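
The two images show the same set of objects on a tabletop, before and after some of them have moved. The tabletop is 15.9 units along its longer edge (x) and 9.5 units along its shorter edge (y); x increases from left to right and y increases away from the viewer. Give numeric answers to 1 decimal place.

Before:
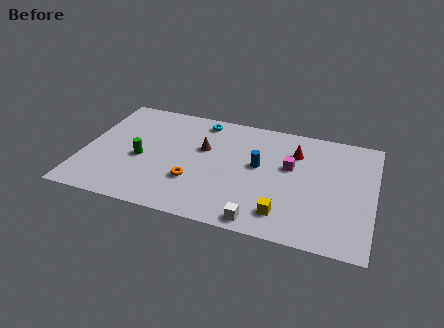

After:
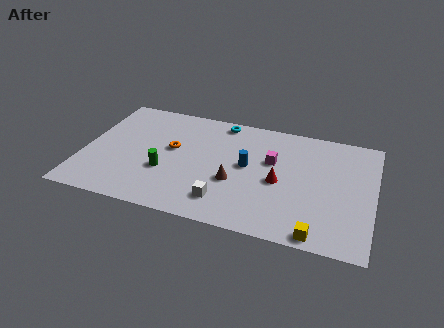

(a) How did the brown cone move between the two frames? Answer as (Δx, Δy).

(1.9, -2.3)

The brown cone started near (6.5, 5.9) and ended near (8.4, 3.6).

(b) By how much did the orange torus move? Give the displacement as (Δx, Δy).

(-1.4, 2.4)

The orange torus started near (6.2, 3.0) and ended near (4.8, 5.4).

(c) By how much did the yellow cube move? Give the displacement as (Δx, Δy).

(1.9, -1.0)

The yellow cube was at about (11.2, 1.8) and moved to about (13.1, 0.8).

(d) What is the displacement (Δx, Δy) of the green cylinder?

(1.4, -0.7)

From the two frames, the green cylinder sits at roughly (3.2, 4.1) before and (4.6, 3.4) after.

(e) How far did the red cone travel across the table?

2.8

The red cone was near (11.5, 7.0) before and (10.8, 4.3) after, so it travelled √(0.7² + 2.7²) ≈ 2.8 units.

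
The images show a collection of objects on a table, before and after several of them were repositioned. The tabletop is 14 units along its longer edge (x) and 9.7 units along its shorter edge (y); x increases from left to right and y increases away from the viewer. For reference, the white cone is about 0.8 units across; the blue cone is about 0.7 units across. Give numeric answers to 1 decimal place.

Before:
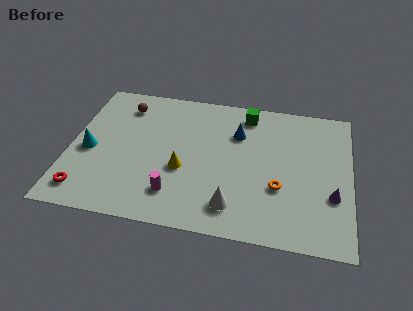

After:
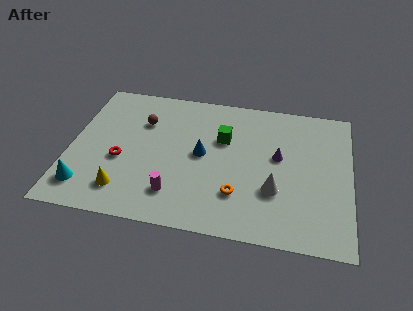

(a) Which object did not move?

the magenta cylinder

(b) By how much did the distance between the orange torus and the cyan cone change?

-2.0

The distance was about 9.5 in the first image and 7.5 in the second, so they moved 2.0 units closer together.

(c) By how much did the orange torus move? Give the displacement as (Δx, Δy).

(-2.0, -0.8)

The orange torus was at about (10.5, 3.4) and moved to about (8.5, 2.6).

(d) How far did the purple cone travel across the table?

3.5

From (13.1, 3.3) to (10.4, 5.5), the purple cone covered √(2.7² + 2.2²) ≈ 3.5 units.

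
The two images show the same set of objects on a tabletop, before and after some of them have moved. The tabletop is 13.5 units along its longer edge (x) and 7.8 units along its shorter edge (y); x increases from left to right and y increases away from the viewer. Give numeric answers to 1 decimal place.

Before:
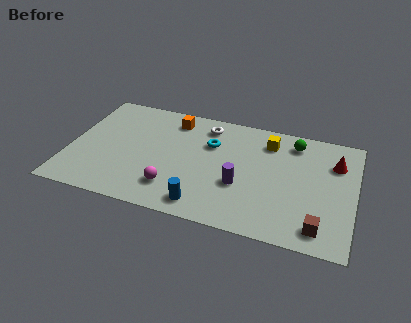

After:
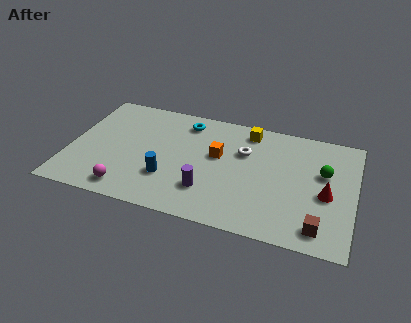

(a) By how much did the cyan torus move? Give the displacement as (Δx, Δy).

(-1.3, 1.2)

The cyan torus started near (6.6, 5.3) and ended near (5.3, 6.5).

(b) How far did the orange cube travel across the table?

3.0

The orange cube was near (4.7, 6.5) before and (7.0, 4.6) after, so it travelled √(2.3² + 1.9²) ≈ 3.0 units.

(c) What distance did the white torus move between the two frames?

2.3

The white torus moved from about (6.3, 6.5) to (8.2, 5.2), a distance of √(1.9² + 1.3²) ≈ 2.3.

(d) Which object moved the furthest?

the orange cube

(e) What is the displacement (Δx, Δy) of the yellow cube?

(-1.0, 0.5)

The yellow cube started near (9.3, 6.2) and ended near (8.3, 6.7).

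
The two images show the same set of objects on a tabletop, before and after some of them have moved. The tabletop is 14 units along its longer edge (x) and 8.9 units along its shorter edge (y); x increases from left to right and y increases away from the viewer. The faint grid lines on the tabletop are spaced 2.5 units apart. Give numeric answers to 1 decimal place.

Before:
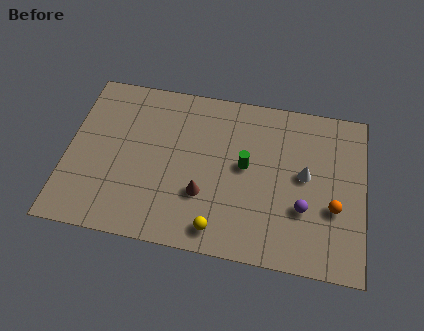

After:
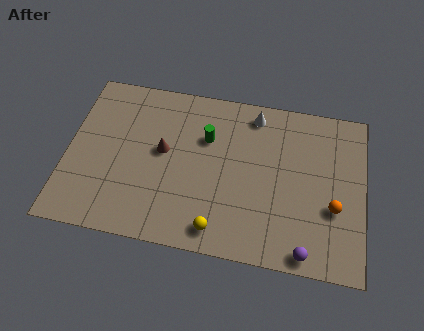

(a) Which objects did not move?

the yellow sphere and the orange sphere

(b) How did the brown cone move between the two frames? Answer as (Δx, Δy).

(-2.0, 2.0)

The brown cone was at about (6.5, 2.9) and moved to about (4.5, 4.9).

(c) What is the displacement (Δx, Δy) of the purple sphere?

(0.2, -2.2)

From the two frames, the purple sphere sits at roughly (11.2, 3.0) before and (11.4, 0.8) after.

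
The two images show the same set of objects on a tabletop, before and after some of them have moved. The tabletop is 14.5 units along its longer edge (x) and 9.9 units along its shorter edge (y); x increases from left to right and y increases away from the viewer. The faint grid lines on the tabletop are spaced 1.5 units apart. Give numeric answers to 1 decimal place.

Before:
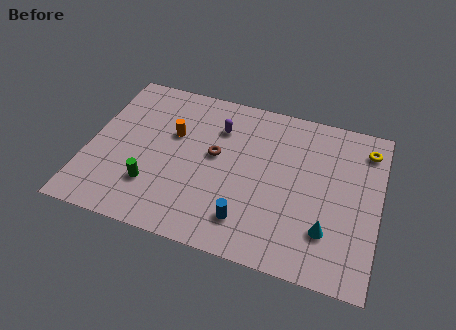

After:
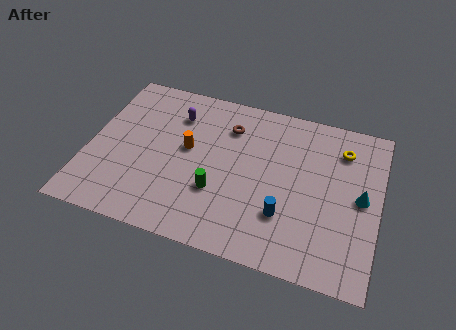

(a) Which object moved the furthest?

the green cylinder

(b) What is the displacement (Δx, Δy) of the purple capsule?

(-2.2, 0.2)

From the two frames, the purple capsule sits at roughly (6.3, 7.3) before and (4.1, 7.5) after.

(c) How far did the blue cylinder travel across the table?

2.0

From (8.2, 2.0) to (10.0, 2.9), the blue cylinder covered √(1.8² + 0.9²) ≈ 2.0 units.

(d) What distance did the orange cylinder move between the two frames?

1.1

From (4.1, 6.2) to (4.9, 5.5), the orange cylinder covered √(0.8² + 0.7²) ≈ 1.1 units.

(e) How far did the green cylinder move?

3.3

From (3.4, 2.7) to (6.6, 3.3), the green cylinder covered √(3.2² + 0.6²) ≈ 3.3 units.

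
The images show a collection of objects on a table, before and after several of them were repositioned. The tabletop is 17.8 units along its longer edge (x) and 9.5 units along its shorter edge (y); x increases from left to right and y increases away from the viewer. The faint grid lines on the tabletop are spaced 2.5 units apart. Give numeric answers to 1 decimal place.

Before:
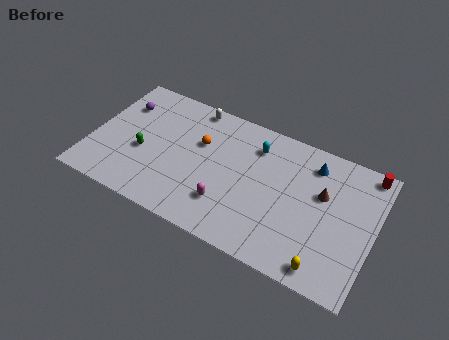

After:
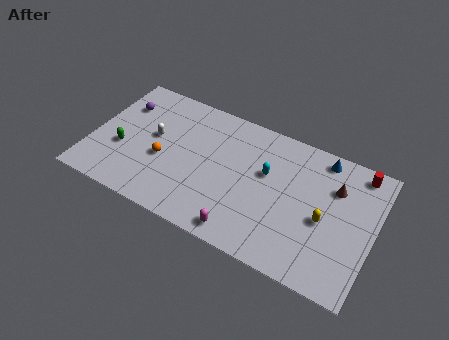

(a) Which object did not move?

the purple sphere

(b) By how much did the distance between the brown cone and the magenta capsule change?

+1.0

They were about 6.6 units apart before and 7.6 after — 1.0 units further apart.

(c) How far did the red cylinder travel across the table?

0.5

From (17.0, 8.6) to (16.5, 8.4), the red cylinder covered √(0.5² + 0.2²) ≈ 0.5 units.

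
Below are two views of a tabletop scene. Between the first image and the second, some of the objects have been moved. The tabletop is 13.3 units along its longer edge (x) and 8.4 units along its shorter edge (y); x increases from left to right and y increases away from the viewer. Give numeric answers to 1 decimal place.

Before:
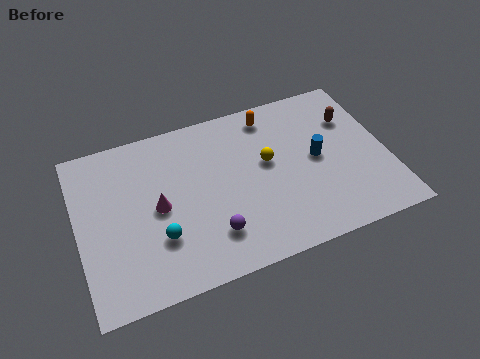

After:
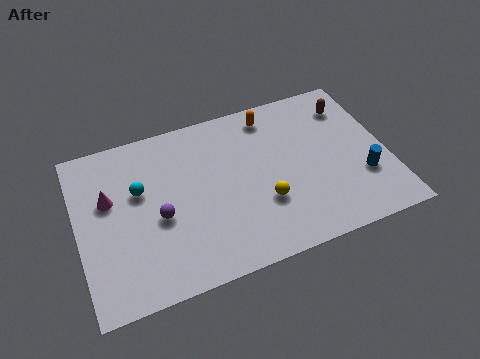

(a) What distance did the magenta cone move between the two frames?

2.3

The magenta cone was near (3.4, 4.1) before and (1.4, 5.2) after, so it travelled √(2.0² + 1.1²) ≈ 2.3 units.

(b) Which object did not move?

the orange capsule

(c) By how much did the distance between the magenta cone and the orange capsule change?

+1.4

Before: roughly 6.1 units apart; after: 7.5. That's 1.4 units further apart.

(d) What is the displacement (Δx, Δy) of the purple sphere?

(-2.1, 1.6)

From the two frames, the purple sphere sits at roughly (5.5, 2.0) before and (3.4, 3.6) after.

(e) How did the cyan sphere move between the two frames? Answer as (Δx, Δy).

(-0.6, 2.6)

The cyan sphere started near (3.3, 2.6) and ended near (2.7, 5.2).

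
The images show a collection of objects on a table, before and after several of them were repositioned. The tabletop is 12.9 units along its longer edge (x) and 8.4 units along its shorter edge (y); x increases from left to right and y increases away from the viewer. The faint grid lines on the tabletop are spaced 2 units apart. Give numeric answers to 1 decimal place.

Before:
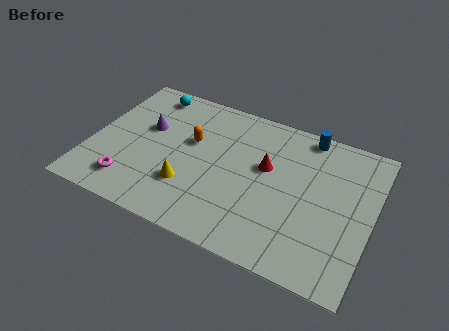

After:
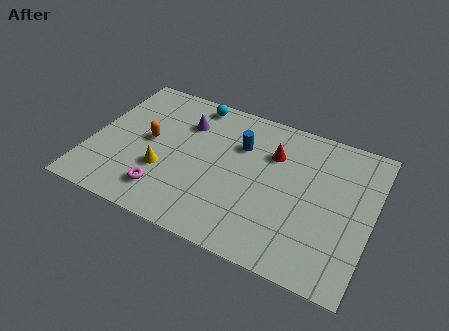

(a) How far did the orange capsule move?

2.0

The orange capsule was near (4.5, 5.1) before and (2.6, 4.4) after, so it travelled √(1.9² + 0.7²) ≈ 2.0 units.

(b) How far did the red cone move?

0.9

The red cone was near (8.0, 5.0) before and (8.2, 5.9) after, so it travelled √(0.2² + 0.9²) ≈ 0.9 units.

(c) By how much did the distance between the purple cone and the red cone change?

-1.5

They were about 5.6 units apart before and 4.1 after — 1.5 units closer together.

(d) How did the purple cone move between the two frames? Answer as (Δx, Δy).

(1.7, 1.0)

From the two frames, the purple cone sits at roughly (2.4, 5.1) before and (4.1, 6.1) after.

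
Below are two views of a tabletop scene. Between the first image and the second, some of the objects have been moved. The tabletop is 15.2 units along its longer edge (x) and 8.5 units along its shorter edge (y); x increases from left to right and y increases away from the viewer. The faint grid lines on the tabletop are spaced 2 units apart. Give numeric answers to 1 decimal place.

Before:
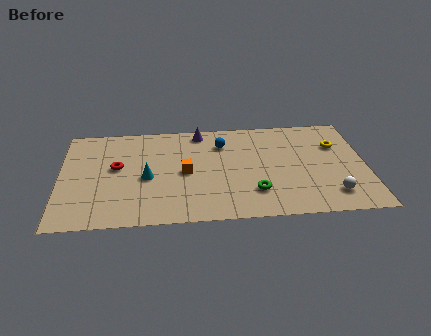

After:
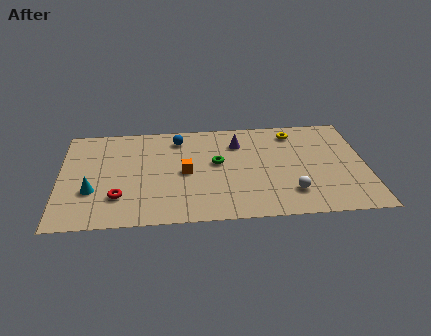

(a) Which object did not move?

the orange cube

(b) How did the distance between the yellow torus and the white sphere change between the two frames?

+1.0

The distance was about 4.1 in the first image and 5.1 in the second, so they moved 1.0 units further apart.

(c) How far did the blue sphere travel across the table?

2.3

The blue sphere was near (8.1, 6.4) before and (5.9, 7.0) after, so it travelled √(2.2² + 0.6²) ≈ 2.3 units.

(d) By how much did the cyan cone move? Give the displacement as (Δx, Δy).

(-2.7, -0.9)

The cyan cone was at about (4.3, 3.8) and moved to about (1.6, 2.9).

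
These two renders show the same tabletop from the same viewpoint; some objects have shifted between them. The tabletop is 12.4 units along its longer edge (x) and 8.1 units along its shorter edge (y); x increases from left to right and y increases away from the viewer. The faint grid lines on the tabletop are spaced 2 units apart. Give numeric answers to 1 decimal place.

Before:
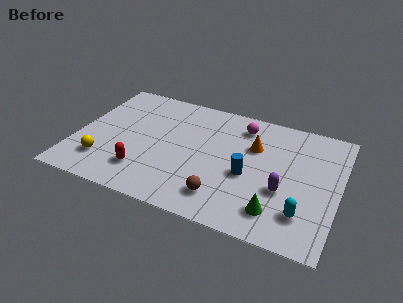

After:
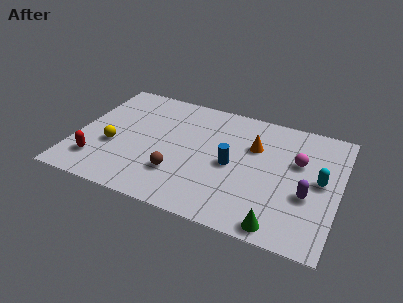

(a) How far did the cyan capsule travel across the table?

2.4

The cyan capsule was near (10.9, 1.9) before and (11.5, 4.2) after, so it travelled √(0.6² + 2.3²) ≈ 2.4 units.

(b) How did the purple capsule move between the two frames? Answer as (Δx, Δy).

(1.1, 0.1)

The purple capsule started near (9.9, 3.0) and ended near (11.0, 3.1).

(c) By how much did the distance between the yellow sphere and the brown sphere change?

-2.4

They were about 5.7 units apart before and 3.3 after — 2.4 units closer together.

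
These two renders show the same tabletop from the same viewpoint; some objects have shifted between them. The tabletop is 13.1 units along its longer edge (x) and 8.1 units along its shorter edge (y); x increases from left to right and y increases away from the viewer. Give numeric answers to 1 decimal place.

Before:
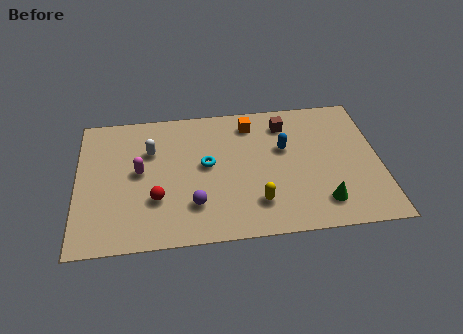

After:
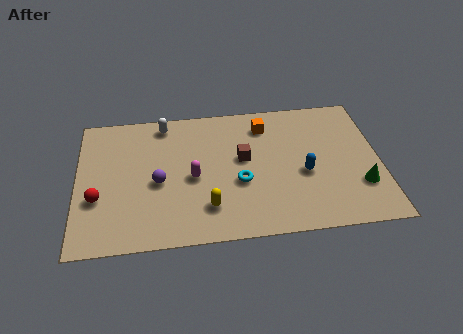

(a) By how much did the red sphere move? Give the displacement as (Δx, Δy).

(-2.5, 0.3)

From the two frames, the red sphere sits at roughly (3.4, 2.6) before and (0.9, 2.9) after.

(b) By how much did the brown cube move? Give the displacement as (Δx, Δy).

(-1.9, -1.9)

The brown cube was at about (9.1, 6.5) and moved to about (7.2, 4.6).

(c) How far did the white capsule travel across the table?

1.7

The white capsule was near (3.2, 5.5) before and (3.8, 7.1) after, so it travelled √(0.6² + 1.6²) ≈ 1.7 units.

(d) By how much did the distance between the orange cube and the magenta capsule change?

-1.2

Before: roughly 5.5 units apart; after: 4.3. That's 1.2 units closer together.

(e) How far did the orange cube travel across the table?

0.6

The orange cube was near (7.6, 6.7) before and (8.2, 6.5) after, so it travelled √(0.6² + 0.2²) ≈ 0.6 units.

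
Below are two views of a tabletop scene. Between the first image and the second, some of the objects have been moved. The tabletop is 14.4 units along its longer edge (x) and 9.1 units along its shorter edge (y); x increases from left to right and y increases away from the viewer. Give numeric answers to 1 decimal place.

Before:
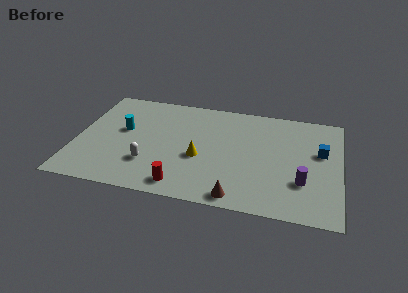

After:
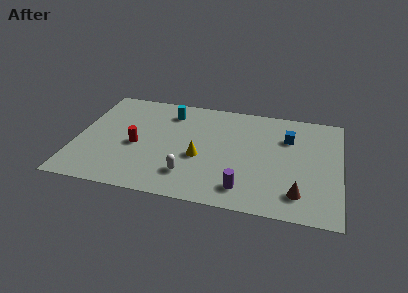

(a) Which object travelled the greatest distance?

the red cylinder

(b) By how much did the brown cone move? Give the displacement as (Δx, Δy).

(3.2, 0.9)

The brown cone started near (9.0, 0.9) and ended near (12.2, 1.8).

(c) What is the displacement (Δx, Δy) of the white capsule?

(2.2, -0.5)

From the two frames, the white capsule sits at roughly (4.1, 2.6) before and (6.3, 2.1) after.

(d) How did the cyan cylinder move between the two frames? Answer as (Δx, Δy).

(2.4, 2.1)

From the two frames, the cyan cylinder sits at roughly (2.5, 5.2) before and (4.9, 7.3) after.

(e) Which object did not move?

the yellow cone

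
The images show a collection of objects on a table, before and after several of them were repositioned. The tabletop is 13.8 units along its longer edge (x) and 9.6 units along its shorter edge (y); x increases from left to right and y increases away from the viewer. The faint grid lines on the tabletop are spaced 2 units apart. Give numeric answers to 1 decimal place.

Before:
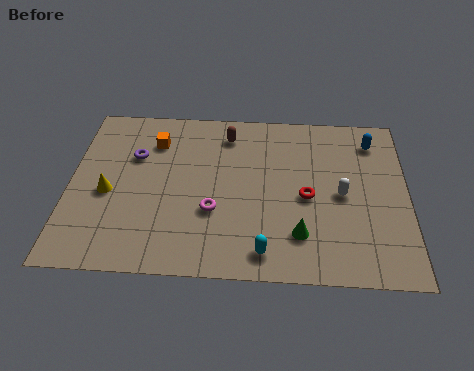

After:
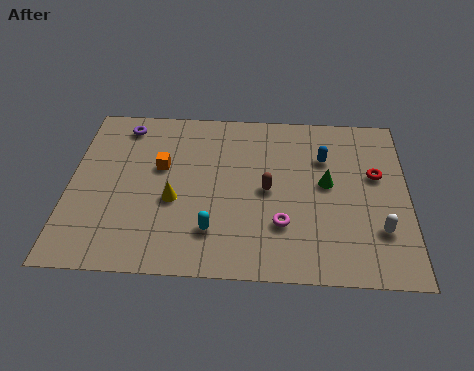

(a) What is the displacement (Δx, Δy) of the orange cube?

(0.3, -1.5)

The orange cube was at about (3.4, 7.3) and moved to about (3.7, 5.8).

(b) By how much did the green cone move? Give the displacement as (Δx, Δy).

(1.1, 2.9)

From the two frames, the green cone sits at roughly (9.4, 2.3) before and (10.5, 5.2) after.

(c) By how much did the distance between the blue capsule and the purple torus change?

-1.5

Before: roughly 9.9 units apart; after: 8.4. That's 1.5 units closer together.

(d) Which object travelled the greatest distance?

the brown capsule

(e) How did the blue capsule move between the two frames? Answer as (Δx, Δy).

(-2.0, -1.1)

The blue capsule started near (12.4, 7.8) and ended near (10.4, 6.7).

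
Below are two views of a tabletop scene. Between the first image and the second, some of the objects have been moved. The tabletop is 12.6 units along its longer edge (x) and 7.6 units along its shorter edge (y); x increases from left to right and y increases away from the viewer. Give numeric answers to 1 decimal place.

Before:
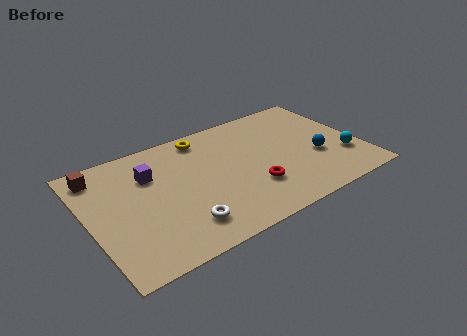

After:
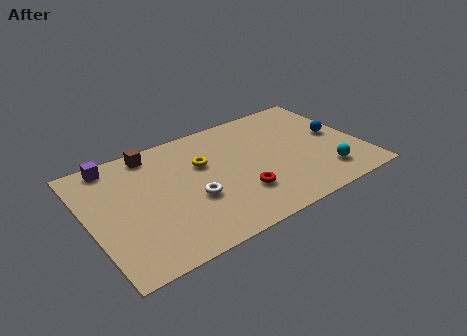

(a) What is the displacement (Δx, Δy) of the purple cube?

(-1.5, 1.5)

The purple cube was at about (3.0, 5.3) and moved to about (1.5, 6.8).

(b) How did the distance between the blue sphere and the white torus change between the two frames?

+0.4

The distance was about 6.7 in the first image and 7.1 in the second, so they moved 0.4 units further apart.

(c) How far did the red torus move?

0.6

The red torus moved from about (7.3, 2.3) to (6.7, 2.2), a distance of √(0.6² + 0.1²) ≈ 0.6.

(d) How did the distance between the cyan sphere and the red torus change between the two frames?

-0.5

They were about 4.4 units apart before and 3.9 after — 0.5 units closer together.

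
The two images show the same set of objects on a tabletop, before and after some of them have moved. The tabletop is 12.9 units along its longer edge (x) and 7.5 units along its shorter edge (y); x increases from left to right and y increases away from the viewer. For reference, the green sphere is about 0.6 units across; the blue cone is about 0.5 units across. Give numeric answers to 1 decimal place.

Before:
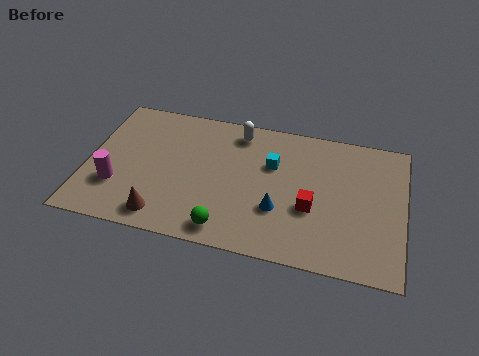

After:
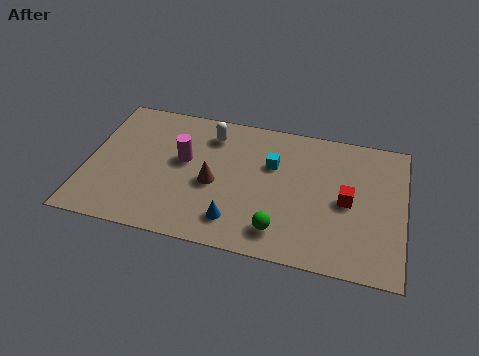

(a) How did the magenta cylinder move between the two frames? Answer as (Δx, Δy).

(2.6, 2.0)

The magenta cylinder started near (1.3, 2.3) and ended near (3.9, 4.3).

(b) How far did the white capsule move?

1.2

The white capsule was near (6.0, 6.4) before and (4.9, 6.0) after, so it travelled √(1.1² + 0.4²) ≈ 1.2 units.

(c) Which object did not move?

the cyan cube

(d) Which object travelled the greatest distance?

the magenta cylinder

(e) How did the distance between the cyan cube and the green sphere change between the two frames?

-0.7

The distance was about 4.2 in the first image and 3.5 in the second, so they moved 0.7 units closer together.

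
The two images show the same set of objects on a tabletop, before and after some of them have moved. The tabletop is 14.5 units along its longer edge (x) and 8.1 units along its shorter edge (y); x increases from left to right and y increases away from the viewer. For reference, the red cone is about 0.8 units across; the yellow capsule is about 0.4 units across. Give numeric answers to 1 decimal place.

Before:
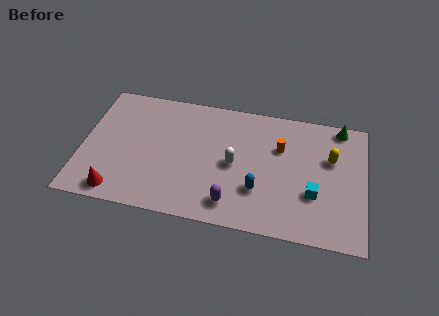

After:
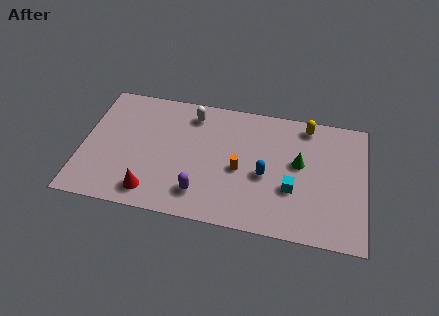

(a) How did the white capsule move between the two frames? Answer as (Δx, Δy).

(-2.3, 2.8)

The white capsule was at about (7.8, 3.9) and moved to about (5.5, 6.7).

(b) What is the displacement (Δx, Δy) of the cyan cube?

(-1.1, 0.1)

The cyan cube was at about (11.9, 2.8) and moved to about (10.8, 2.9).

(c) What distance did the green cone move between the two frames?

3.4

The green cone moved from about (13.1, 7.3) to (11.1, 4.6), a distance of √(2.0² + 2.7²) ≈ 3.4.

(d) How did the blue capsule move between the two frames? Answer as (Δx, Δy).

(0.3, 1.0)

The blue capsule was at about (9.1, 2.5) and moved to about (9.4, 3.5).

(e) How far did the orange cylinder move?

2.7

The orange cylinder moved from about (10.1, 5.4) to (8.1, 3.6), a distance of √(2.0² + 1.8²) ≈ 2.7.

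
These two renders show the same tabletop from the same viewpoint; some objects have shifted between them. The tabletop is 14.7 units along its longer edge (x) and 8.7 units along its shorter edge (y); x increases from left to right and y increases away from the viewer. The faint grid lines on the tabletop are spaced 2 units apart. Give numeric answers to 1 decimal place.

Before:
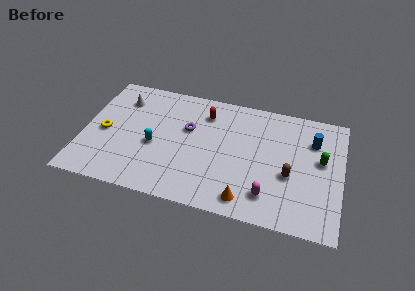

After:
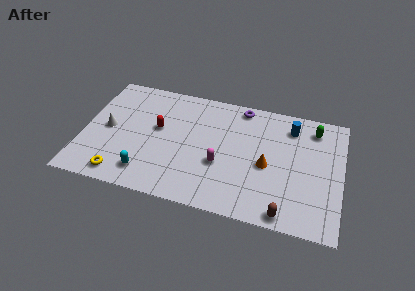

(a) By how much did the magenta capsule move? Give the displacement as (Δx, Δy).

(-2.8, 1.5)

The magenta capsule started near (10.7, 1.8) and ended near (7.9, 3.3).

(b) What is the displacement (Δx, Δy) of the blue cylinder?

(-1.3, 0.7)

The blue cylinder was at about (13.0, 6.3) and moved to about (11.7, 7.0).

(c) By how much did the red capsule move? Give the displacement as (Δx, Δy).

(-2.6, -1.8)

The red capsule started near (6.8, 6.8) and ended near (4.2, 5.0).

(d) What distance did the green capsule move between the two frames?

2.3

From (13.5, 5.0) to (13.0, 7.2), the green capsule covered √(0.5² + 2.2²) ≈ 2.3 units.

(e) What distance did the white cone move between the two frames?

2.5

From (2.0, 6.7) to (1.4, 4.3), the white cone covered √(0.6² + 2.4²) ≈ 2.5 units.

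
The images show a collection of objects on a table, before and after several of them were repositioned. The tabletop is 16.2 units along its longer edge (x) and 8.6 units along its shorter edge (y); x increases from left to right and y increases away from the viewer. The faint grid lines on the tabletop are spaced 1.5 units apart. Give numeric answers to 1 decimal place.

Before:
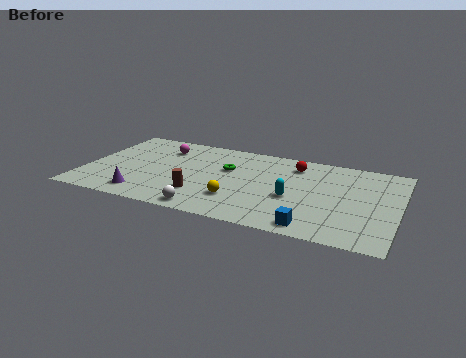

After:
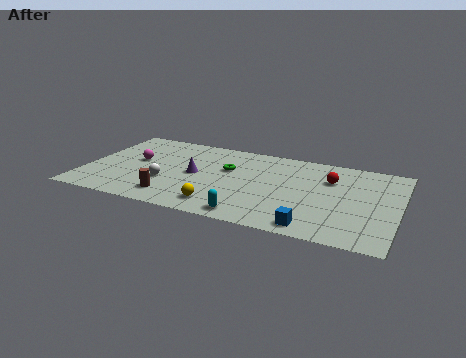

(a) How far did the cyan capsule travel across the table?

3.2

The cyan capsule moved from about (10.9, 3.5) to (8.9, 1.0), a distance of √(2.0² + 2.5²) ≈ 3.2.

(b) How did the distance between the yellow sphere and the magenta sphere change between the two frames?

-0.3

Before: roughly 6.1 units apart; after: 5.8. That's 0.3 units closer together.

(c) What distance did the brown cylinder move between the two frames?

1.6

The brown cylinder moved from about (6.2, 2.3) to (4.8, 1.6), a distance of √(1.4² + 0.7²) ≈ 1.6.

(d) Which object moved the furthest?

the purple cone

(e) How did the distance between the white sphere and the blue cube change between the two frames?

+2.7

The distance was about 5.4 in the first image and 8.1 in the second, so they moved 2.7 units further apart.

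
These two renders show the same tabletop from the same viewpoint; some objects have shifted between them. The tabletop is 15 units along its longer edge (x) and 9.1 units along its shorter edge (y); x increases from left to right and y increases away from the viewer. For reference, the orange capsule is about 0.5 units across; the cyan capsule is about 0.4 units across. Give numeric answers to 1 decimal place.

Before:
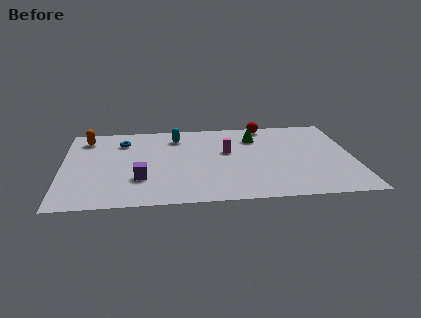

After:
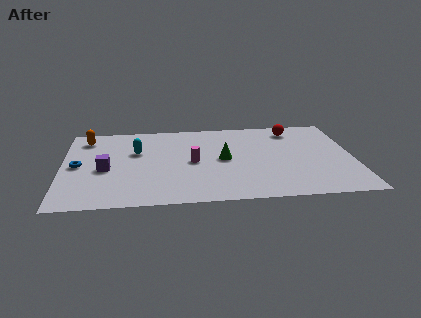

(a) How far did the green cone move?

2.9

The green cone moved from about (10.0, 6.9) to (8.3, 4.6), a distance of √(1.7² + 2.3²) ≈ 2.9.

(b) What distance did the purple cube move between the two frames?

2.2

The purple cube moved from about (4.0, 2.8) to (2.2, 4.0), a distance of √(1.8² + 1.2²) ≈ 2.2.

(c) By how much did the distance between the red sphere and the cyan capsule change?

+3.6

Before: roughly 4.8 units apart; after: 8.4. That's 3.6 units further apart.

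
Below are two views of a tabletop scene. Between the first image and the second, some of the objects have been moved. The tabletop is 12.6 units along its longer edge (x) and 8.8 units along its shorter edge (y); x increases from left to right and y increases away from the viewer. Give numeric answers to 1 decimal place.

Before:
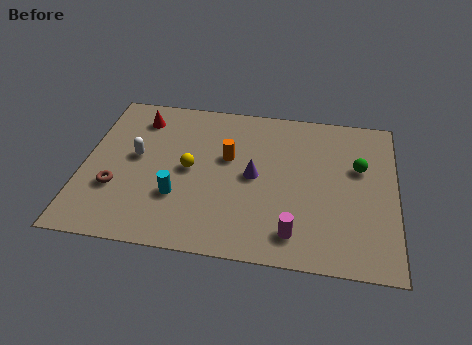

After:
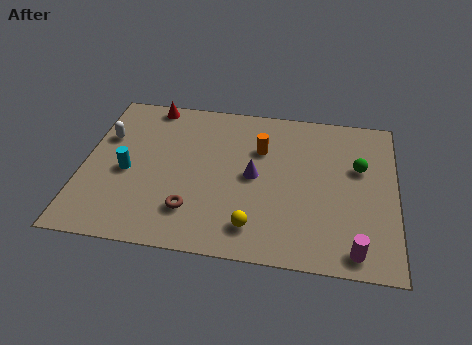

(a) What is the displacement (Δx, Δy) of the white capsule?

(-1.3, 1.0)

From the two frames, the white capsule sits at roughly (2.1, 4.8) before and (0.8, 5.8) after.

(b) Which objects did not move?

the purple cone and the green sphere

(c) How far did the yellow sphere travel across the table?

3.9

The yellow sphere moved from about (4.3, 4.4) to (7.0, 1.6), a distance of √(2.7² + 2.8²) ≈ 3.9.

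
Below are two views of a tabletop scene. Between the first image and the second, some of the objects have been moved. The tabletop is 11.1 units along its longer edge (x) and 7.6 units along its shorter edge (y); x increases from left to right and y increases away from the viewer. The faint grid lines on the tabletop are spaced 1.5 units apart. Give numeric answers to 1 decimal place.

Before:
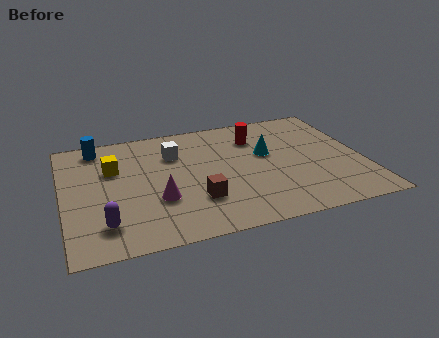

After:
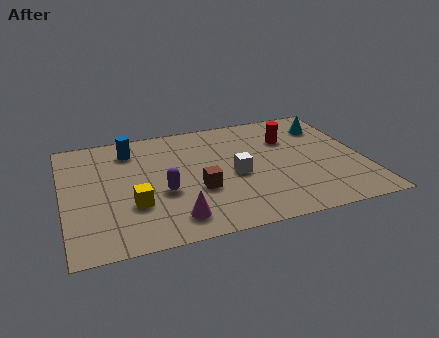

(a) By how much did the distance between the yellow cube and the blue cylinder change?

+1.9

They were about 1.7 units apart before and 3.6 after — 1.9 units further apart.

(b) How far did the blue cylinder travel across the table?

1.3

The blue cylinder was near (1.4, 6.6) before and (2.6, 6.1) after, so it travelled √(1.2² + 0.5²) ≈ 1.3 units.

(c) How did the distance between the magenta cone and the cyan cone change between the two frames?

+3.0

The distance was about 4.6 in the first image and 7.6 in the second, so they moved 3.0 units further apart.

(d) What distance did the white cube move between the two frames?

2.9

The white cube was near (4.2, 5.4) before and (6.3, 3.4) after, so it travelled √(2.1² + 2.0²) ≈ 2.9 units.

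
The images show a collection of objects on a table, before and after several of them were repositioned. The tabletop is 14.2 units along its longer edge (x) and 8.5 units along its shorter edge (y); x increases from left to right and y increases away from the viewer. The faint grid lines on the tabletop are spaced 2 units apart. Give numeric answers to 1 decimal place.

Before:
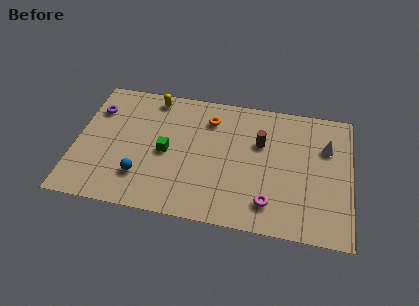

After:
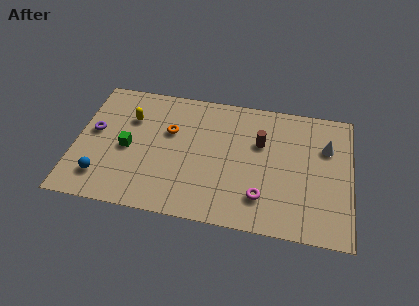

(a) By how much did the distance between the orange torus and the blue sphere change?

-0.6

Before: roughly 5.5 units apart; after: 4.9. That's 0.6 units closer together.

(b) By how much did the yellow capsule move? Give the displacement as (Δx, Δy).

(-1.1, -1.6)

The yellow capsule was at about (3.8, 7.5) and moved to about (2.7, 5.9).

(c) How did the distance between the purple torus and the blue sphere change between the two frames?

-1.8

Before: roughly 4.8 units apart; after: 3.0. That's 1.8 units closer together.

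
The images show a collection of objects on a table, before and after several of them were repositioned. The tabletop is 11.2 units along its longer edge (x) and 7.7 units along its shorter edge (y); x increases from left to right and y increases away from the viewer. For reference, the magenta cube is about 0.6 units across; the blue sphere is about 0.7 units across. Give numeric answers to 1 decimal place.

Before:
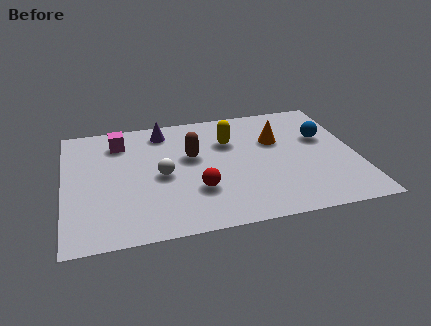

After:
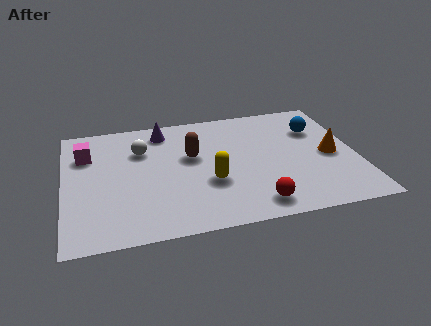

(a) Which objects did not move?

the brown capsule and the purple cone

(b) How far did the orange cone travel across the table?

2.4

The orange cone moved from about (8.2, 5.0) to (10.2, 3.6), a distance of √(2.0² + 1.4²) ≈ 2.4.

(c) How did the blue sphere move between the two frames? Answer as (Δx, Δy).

(-0.2, 0.6)

From the two frames, the blue sphere sits at roughly (10.0, 4.8) before and (9.8, 5.4) after.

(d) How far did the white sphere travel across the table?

1.9

From (3.7, 3.6) to (3.0, 5.4), the white sphere covered √(0.7² + 1.8²) ≈ 1.9 units.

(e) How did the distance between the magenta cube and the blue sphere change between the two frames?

+1.0

They were about 7.9 units apart before and 8.9 after — 1.0 units further apart.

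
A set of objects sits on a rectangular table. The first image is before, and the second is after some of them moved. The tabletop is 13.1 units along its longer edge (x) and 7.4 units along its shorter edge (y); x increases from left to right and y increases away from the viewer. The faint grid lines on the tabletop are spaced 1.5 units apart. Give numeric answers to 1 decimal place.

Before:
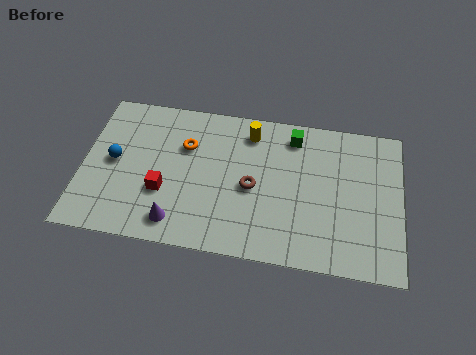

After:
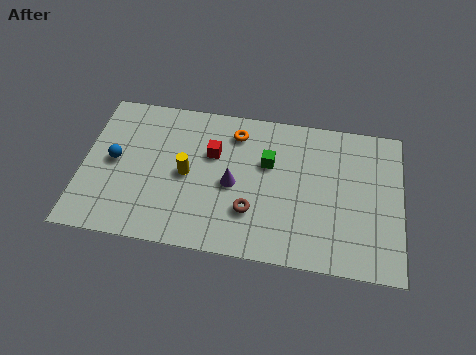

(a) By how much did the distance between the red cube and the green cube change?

-4.0

The distance was about 6.3 in the first image and 2.3 in the second, so they moved 4.0 units closer together.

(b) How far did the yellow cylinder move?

3.5

The yellow cylinder moved from about (6.8, 6.1) to (4.3, 3.6), a distance of √(2.5² + 2.5²) ≈ 3.5.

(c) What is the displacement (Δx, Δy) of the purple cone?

(2.2, 2.2)

The purple cone was at about (4.0, 1.2) and moved to about (6.2, 3.4).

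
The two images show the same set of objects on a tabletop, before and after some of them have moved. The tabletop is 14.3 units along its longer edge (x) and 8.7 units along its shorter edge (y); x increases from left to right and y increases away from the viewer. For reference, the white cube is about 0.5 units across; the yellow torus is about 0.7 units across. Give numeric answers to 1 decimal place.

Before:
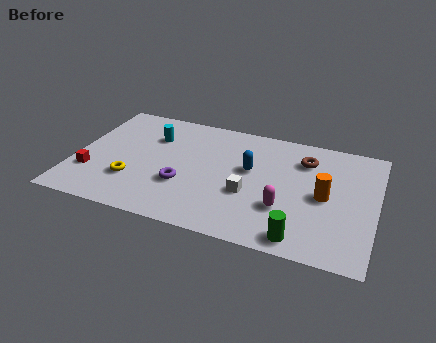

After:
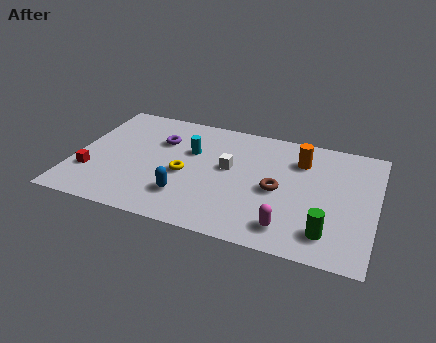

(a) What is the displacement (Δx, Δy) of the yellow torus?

(2.4, 1.2)

The yellow torus started near (2.9, 2.6) and ended near (5.3, 3.8).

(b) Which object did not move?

the red cube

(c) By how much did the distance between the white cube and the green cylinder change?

+2.4

The distance was about 3.5 in the first image and 5.9 in the second, so they moved 2.4 units further apart.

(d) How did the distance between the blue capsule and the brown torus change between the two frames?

+1.7

The distance was about 2.9 in the first image and 4.6 in the second, so they moved 1.7 units further apart.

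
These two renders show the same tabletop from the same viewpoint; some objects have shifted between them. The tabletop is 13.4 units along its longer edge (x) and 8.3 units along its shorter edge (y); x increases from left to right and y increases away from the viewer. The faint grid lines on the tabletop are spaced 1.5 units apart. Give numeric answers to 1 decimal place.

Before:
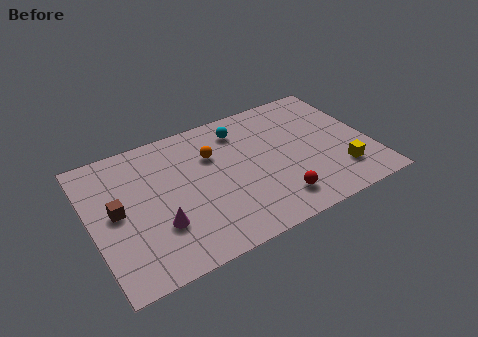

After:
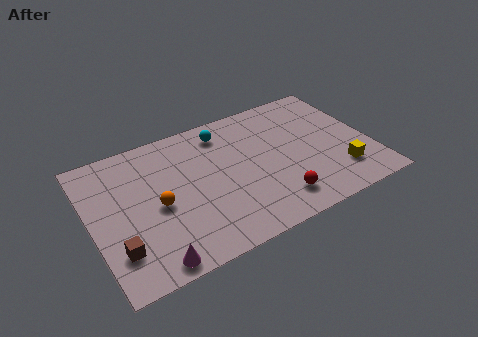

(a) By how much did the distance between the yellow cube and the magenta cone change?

+0.7

The distance was about 8.7 in the first image and 9.4 in the second, so they moved 0.7 units further apart.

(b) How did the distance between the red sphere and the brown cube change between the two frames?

-0.3

Before: roughly 7.8 units apart; after: 7.5. That's 0.3 units closer together.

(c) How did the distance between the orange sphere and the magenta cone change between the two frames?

-1.2

They were about 4.3 units apart before and 3.1 after — 1.2 units closer together.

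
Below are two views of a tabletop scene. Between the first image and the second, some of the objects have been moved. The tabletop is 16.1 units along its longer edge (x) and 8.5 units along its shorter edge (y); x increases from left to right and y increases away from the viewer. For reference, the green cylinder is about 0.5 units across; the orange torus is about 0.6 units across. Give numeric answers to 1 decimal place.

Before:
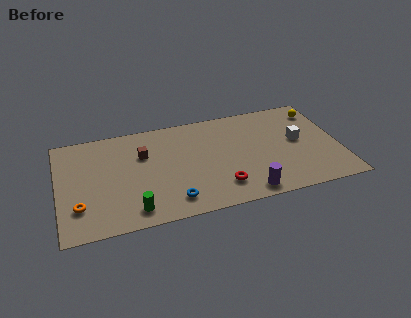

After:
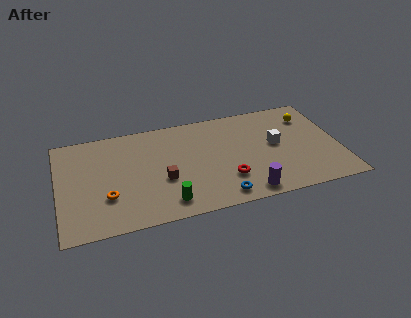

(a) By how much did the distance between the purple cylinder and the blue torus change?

-2.7

Before: roughly 4.2 units apart; after: 1.5. That's 2.7 units closer together.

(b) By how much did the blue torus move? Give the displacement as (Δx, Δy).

(2.7, -0.4)

The blue torus was at about (6.3, 1.5) and moved to about (9.0, 1.1).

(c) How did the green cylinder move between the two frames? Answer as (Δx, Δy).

(1.9, 0.1)

The green cylinder was at about (4.1, 1.3) and moved to about (6.0, 1.4).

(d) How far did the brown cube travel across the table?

2.6

The brown cube moved from about (4.9, 5.7) to (5.9, 3.3), a distance of √(1.0² + 2.4²) ≈ 2.6.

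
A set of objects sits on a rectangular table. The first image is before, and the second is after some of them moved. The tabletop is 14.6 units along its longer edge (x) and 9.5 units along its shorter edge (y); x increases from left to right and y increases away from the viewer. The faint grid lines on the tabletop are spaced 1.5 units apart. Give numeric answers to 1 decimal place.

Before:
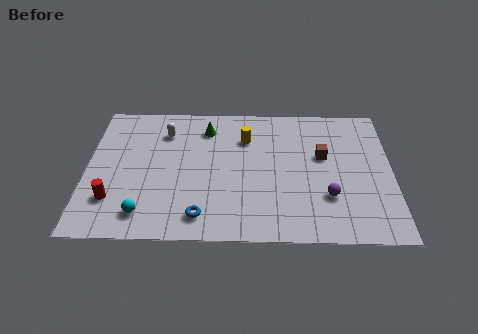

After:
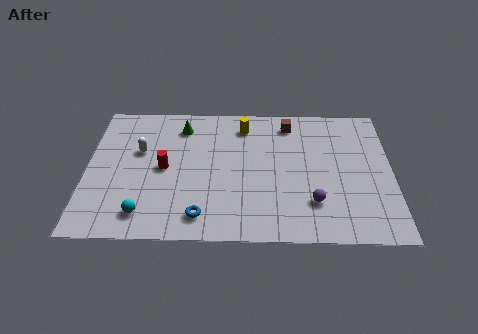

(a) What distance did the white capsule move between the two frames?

1.8

From (3.7, 7.3) to (2.5, 5.9), the white capsule covered √(1.2² + 1.4²) ≈ 1.8 units.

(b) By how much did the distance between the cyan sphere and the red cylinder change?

+1.5

They were about 1.7 units apart before and 3.2 after — 1.5 units further apart.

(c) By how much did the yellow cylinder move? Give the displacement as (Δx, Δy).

(-0.1, 0.9)

The yellow cylinder started near (7.6, 6.9) and ended near (7.5, 7.8).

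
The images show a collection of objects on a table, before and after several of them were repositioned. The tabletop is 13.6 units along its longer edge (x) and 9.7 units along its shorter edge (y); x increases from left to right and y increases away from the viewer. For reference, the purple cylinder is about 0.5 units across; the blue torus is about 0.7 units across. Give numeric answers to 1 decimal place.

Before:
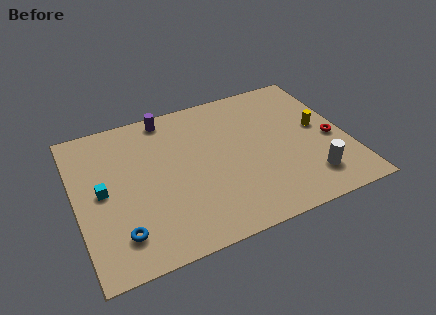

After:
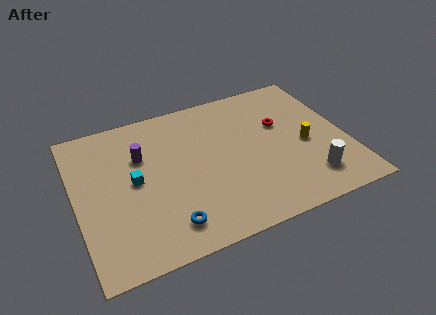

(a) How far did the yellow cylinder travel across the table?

1.2

From (12.3, 5.2) to (11.5, 4.3), the yellow cylinder covered √(0.8² + 0.9²) ≈ 1.2 units.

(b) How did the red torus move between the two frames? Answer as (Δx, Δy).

(-2.3, 1.9)

From the two frames, the red torus sits at roughly (12.8, 4.2) before and (10.5, 6.1) after.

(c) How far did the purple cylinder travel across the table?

2.7

The purple cylinder was near (4.9, 8.7) before and (3.4, 6.5) after, so it travelled √(1.5² + 2.2²) ≈ 2.7 units.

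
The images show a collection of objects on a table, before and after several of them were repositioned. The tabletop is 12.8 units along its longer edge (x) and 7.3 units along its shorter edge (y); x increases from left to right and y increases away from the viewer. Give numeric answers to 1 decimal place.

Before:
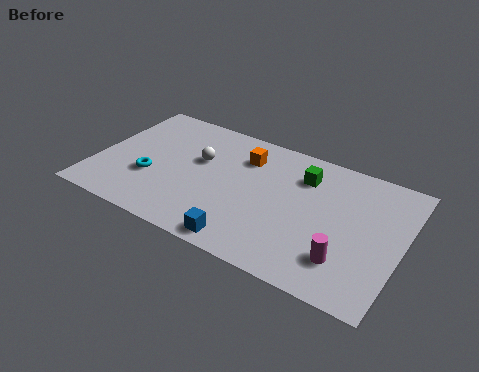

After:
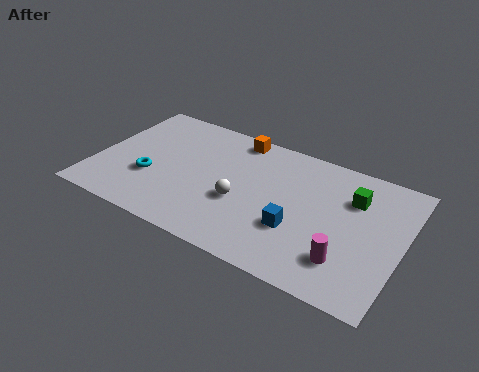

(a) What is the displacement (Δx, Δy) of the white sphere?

(2.0, -1.6)

The white sphere was at about (4.2, 4.5) and moved to about (6.2, 2.9).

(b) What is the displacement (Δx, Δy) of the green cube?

(2.1, -0.3)

The green cube was at about (8.5, 5.5) and moved to about (10.6, 5.2).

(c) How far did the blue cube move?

2.5

From (6.7, 0.8) to (8.6, 2.5), the blue cube covered √(1.9² + 1.7²) ≈ 2.5 units.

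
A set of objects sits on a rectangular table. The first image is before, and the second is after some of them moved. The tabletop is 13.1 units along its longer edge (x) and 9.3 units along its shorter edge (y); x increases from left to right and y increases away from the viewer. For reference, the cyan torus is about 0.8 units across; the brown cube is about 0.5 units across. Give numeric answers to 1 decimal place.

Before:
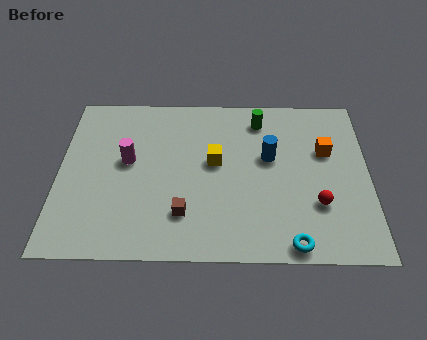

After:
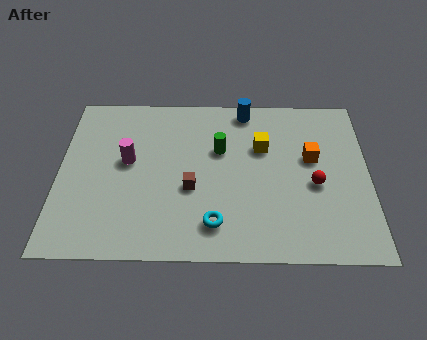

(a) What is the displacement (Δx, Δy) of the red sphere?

(-0.1, 1.1)

The red sphere started near (10.9, 2.9) and ended near (10.8, 4.0).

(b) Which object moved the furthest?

the cyan torus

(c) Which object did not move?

the magenta cylinder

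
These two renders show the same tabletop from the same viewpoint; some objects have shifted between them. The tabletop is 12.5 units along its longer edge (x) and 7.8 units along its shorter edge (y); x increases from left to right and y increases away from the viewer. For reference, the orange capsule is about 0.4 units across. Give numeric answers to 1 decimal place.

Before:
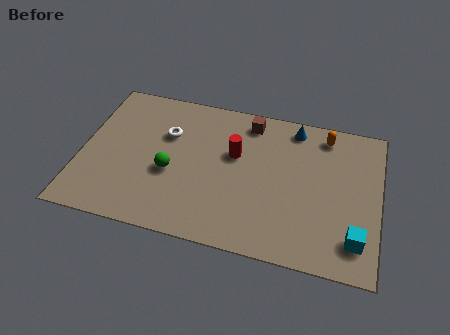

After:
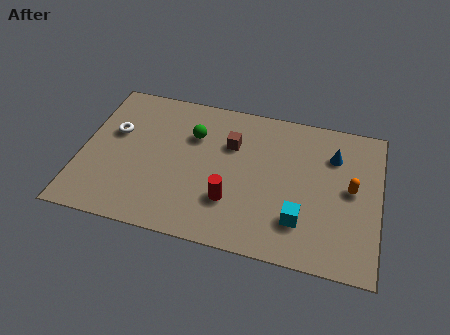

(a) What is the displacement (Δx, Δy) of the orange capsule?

(1.2, -2.6)

The orange capsule started near (10.1, 6.7) and ended near (11.3, 4.1).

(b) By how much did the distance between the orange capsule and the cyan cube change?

-2.4

The distance was about 5.3 in the first image and 2.9 in the second, so they moved 2.4 units closer together.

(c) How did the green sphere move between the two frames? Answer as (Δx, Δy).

(0.8, 2.2)

The green sphere started near (3.8, 3.2) and ended near (4.6, 5.4).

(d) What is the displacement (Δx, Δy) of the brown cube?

(-0.7, -1.4)

The brown cube was at about (6.9, 6.7) and moved to about (6.2, 5.3).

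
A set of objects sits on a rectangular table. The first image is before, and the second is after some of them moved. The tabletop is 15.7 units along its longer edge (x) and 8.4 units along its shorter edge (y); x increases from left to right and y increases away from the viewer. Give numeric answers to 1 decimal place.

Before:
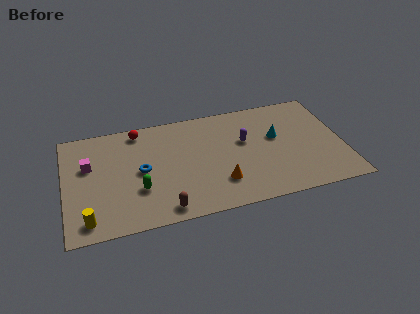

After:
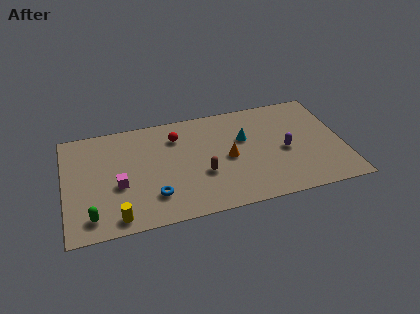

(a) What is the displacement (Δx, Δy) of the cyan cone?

(-1.8, 0.3)

From the two frames, the cyan cone sits at roughly (12.0, 5.0) before and (10.2, 5.3) after.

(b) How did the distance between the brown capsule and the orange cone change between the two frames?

-1.7

The distance was about 3.4 in the first image and 1.7 in the second, so they moved 1.7 units closer together.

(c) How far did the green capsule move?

3.0

The green capsule was near (4.1, 2.8) before and (1.4, 1.4) after, so it travelled √(2.7² + 1.4²) ≈ 3.0 units.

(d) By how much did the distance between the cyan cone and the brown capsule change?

-4.4

Before: roughly 7.7 units apart; after: 3.3. That's 4.4 units closer together.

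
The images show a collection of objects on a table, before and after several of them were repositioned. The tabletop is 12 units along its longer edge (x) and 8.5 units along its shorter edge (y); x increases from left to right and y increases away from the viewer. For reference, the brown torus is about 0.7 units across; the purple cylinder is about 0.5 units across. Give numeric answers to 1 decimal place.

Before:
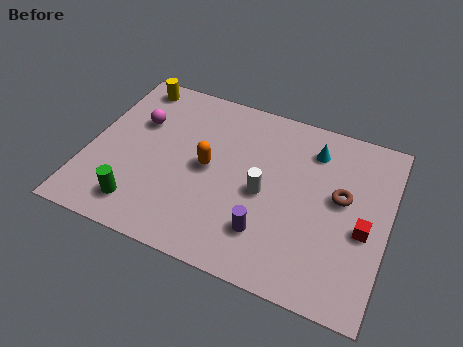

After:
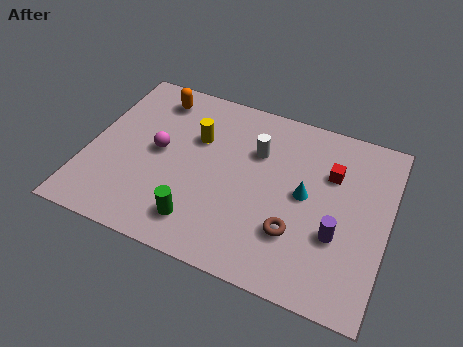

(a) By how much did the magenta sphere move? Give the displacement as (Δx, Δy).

(1.0, -1.2)

The magenta sphere was at about (1.8, 5.6) and moved to about (2.8, 4.4).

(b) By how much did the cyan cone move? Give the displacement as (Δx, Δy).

(-0.1, -2.3)

From the two frames, the cyan cone sits at roughly (8.8, 6.7) before and (8.7, 4.4) after.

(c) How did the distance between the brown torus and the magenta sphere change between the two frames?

-2.3

They were about 8.3 units apart before and 6.0 after — 2.3 units closer together.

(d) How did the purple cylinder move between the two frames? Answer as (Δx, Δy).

(2.7, 0.9)

The purple cylinder started near (7.4, 2.1) and ended near (10.1, 3.0).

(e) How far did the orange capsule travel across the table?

3.8

The orange capsule moved from about (4.8, 4.3) to (2.3, 7.1), a distance of √(2.5² + 2.8²) ≈ 3.8.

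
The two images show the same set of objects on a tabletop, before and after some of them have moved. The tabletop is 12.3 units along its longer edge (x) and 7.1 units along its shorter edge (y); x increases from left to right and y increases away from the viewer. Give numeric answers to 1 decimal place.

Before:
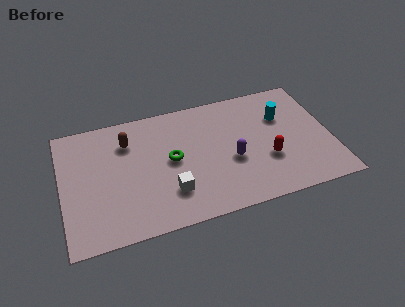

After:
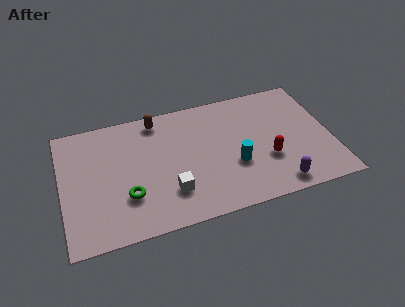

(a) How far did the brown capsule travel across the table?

1.7

The brown capsule was near (3.1, 5.3) before and (4.5, 6.2) after, so it travelled √(1.4² + 0.9²) ≈ 1.7 units.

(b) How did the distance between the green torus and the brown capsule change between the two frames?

+1.8

They were about 2.5 units apart before and 4.3 after — 1.8 units further apart.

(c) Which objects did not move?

the red capsule and the white cube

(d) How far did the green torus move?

2.6

From (5.0, 3.7) to (2.9, 2.2), the green torus covered √(2.1² + 1.5²) ≈ 2.6 units.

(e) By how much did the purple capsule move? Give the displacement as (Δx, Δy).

(1.9, -2.0)

The purple capsule started near (7.7, 2.9) and ended near (9.6, 0.9).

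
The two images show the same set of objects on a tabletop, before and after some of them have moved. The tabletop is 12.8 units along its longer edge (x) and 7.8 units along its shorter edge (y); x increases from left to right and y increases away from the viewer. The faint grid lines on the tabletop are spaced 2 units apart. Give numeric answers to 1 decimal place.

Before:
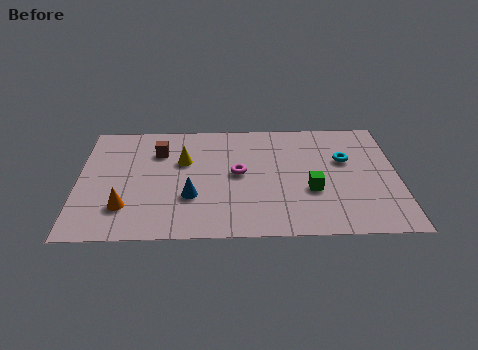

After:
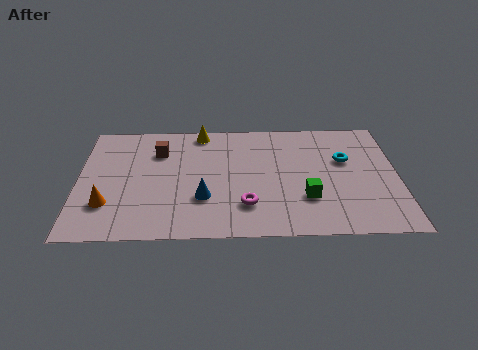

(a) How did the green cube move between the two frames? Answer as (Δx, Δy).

(-0.2, -0.5)

From the two frames, the green cube sits at roughly (9.3, 2.9) before and (9.1, 2.4) after.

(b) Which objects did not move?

the brown cube and the cyan torus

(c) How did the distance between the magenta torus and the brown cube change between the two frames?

+1.5

Before: roughly 3.6 units apart; after: 5.1. That's 1.5 units further apart.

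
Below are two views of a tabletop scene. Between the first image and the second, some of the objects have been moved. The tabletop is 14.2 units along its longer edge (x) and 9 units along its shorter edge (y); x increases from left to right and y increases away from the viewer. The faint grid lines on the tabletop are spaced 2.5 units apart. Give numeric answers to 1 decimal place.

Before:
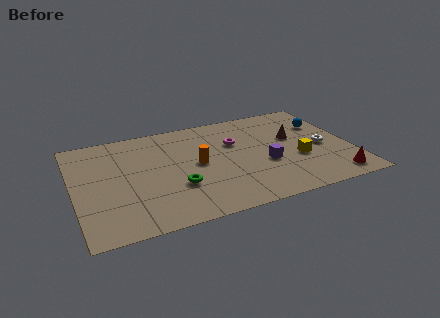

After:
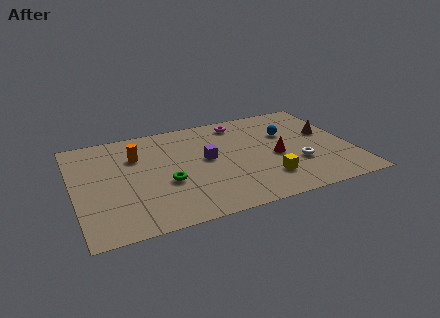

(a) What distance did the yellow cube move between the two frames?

2.2

The yellow cube moved from about (11.4, 3.4) to (9.6, 2.2), a distance of √(1.8² + 1.2²) ≈ 2.2.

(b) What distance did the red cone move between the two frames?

3.9

From (13.0, 1.2) to (10.3, 4.0), the red cone covered √(2.7² + 2.8²) ≈ 3.9 units.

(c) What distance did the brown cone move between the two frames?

1.7

The brown cone moved from about (11.4, 5.4) to (13.1, 5.3), a distance of √(1.7² + 0.1²) ≈ 1.7.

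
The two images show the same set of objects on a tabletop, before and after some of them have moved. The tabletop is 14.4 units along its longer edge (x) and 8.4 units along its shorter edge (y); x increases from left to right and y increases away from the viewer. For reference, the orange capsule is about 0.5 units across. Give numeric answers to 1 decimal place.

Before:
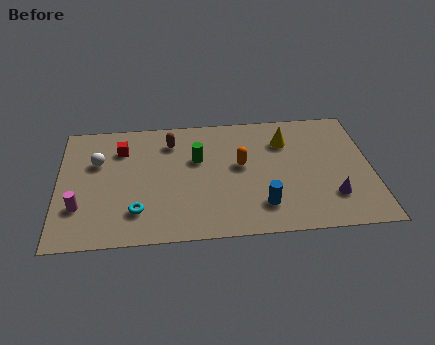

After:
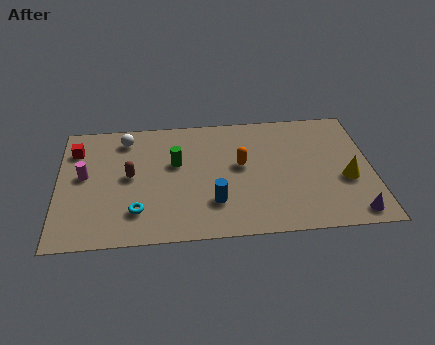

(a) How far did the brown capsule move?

2.9

The brown capsule moved from about (5.2, 6.6) to (3.3, 4.4), a distance of √(1.9² + 2.2²) ≈ 2.9.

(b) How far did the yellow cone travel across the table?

4.0

From (10.5, 6.2) to (13.2, 3.3), the yellow cone covered √(2.7² + 2.9²) ≈ 4.0 units.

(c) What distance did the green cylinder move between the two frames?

1.0

The green cylinder moved from about (6.4, 5.3) to (5.4, 5.1), a distance of √(1.0² + 0.2²) ≈ 1.0.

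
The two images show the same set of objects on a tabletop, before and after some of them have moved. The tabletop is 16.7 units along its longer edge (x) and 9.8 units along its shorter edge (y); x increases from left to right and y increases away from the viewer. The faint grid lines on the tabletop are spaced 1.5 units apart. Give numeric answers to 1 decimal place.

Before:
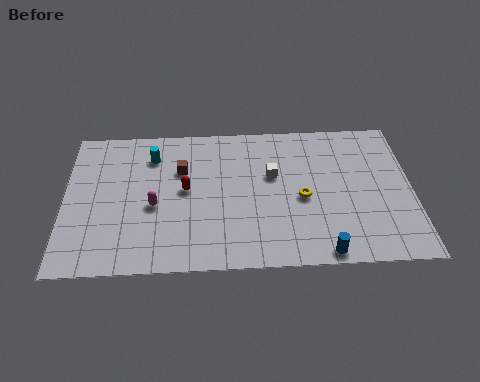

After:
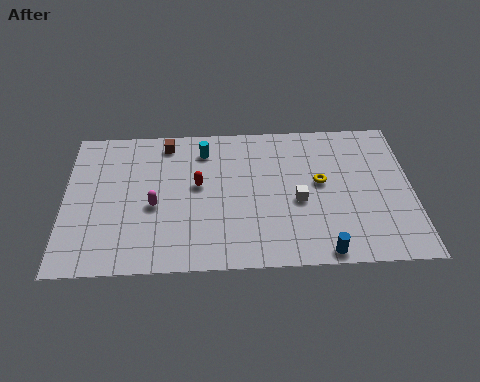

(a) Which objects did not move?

the blue cylinder and the magenta capsule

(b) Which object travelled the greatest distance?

the cyan cylinder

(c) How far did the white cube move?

2.2

The white cube moved from about (10.0, 6.0) to (11.2, 4.2), a distance of √(1.2² + 1.8²) ≈ 2.2.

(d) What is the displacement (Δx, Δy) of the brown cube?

(-0.7, 1.9)

From the two frames, the brown cube sits at roughly (5.6, 6.6) before and (4.9, 8.5) after.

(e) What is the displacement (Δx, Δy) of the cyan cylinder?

(2.5, 0.3)

The cyan cylinder was at about (4.2, 7.6) and moved to about (6.7, 7.9).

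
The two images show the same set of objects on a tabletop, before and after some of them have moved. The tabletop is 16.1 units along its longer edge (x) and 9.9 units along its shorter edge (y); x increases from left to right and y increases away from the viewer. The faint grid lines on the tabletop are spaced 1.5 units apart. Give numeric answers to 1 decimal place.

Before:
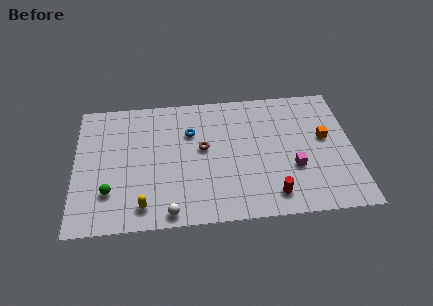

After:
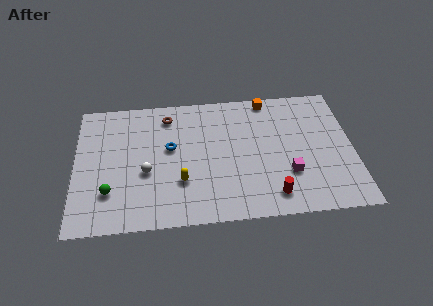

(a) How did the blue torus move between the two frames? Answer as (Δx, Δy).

(-1.2, -1.1)

The blue torus started near (6.7, 6.8) and ended near (5.5, 5.7).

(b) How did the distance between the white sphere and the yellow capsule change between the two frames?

+0.6

The distance was about 1.6 in the first image and 2.2 in the second, so they moved 0.6 units further apart.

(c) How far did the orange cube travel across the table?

4.7

The orange cube was near (14.5, 5.6) before and (11.3, 9.0) after, so it travelled √(3.2² + 3.4²) ≈ 4.7 units.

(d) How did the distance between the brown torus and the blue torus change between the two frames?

+1.0

They were about 1.5 units apart before and 2.5 after — 1.0 units further apart.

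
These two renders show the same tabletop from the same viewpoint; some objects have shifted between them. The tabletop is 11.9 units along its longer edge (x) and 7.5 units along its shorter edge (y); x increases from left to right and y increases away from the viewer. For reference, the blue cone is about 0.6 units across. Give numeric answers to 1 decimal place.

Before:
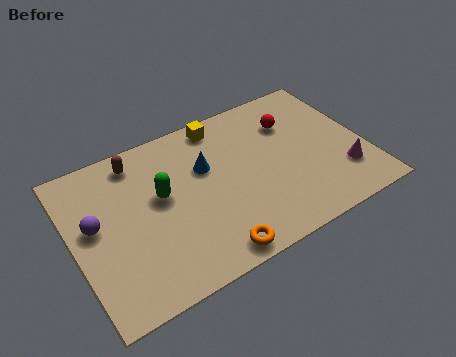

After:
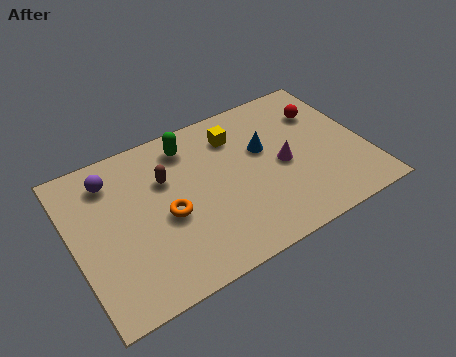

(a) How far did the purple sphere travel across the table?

2.0

The purple sphere was near (0.9, 4.2) before and (1.8, 6.0) after, so it travelled √(0.9² + 1.8²) ≈ 2.0 units.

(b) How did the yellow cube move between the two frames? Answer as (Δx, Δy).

(0.5, -0.8)

From the two frames, the yellow cube sits at roughly (6.4, 6.6) before and (6.9, 5.8) after.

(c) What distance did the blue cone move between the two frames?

2.4

The blue cone was near (5.5, 4.8) before and (7.9, 4.6) after, so it travelled √(2.4² + 0.2²) ≈ 2.4 units.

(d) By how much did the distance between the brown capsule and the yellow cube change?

-0.4

The distance was about 3.5 in the first image and 3.1 in the second, so they moved 0.4 units closer together.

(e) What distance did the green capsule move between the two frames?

2.4

From (3.6, 4.3) to (5.0, 6.2), the green capsule covered √(1.4² + 1.9²) ≈ 2.4 units.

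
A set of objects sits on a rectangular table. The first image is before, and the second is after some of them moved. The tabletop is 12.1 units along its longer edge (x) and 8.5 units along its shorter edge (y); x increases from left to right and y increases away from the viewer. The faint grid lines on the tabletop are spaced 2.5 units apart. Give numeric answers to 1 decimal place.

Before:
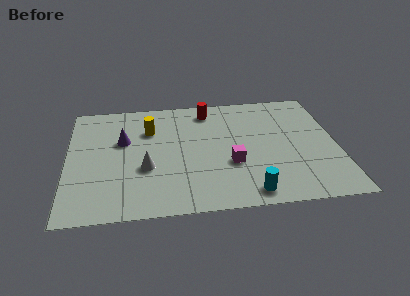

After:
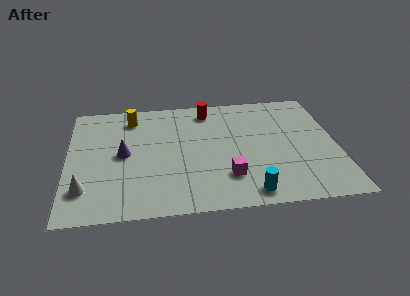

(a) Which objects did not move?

the red cylinder and the cyan cylinder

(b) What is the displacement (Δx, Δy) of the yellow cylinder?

(-0.8, 1.0)

The yellow cylinder started near (3.7, 6.0) and ended near (2.9, 7.0).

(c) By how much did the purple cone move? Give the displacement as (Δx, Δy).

(0.0, -1.0)

The purple cone started near (2.5, 5.3) and ended near (2.5, 4.3).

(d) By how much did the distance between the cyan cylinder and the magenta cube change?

-0.7

Before: roughly 2.2 units apart; after: 1.5. That's 0.7 units closer together.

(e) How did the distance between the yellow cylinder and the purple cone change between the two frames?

+1.3

The distance was about 1.4 in the first image and 2.7 in the second, so they moved 1.3 units further apart.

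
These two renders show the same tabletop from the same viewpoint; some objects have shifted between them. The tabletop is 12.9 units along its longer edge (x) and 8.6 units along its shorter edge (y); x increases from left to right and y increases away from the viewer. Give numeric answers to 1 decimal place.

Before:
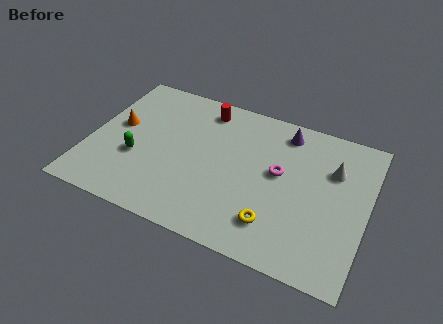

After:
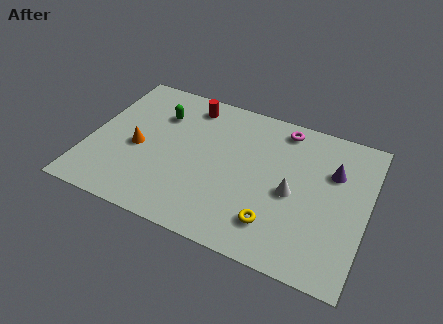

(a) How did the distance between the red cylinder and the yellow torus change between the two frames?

+0.4

Before: roughly 6.7 units apart; after: 7.1. That's 0.4 units further apart.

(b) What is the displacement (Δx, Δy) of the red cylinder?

(-0.7, 0.0)

The red cylinder was at about (5.0, 7.3) and moved to about (4.3, 7.3).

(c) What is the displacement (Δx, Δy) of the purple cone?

(2.4, -1.5)

The purple cone was at about (8.8, 7.3) and moved to about (11.2, 5.8).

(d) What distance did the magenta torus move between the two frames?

2.7

The magenta torus was near (8.8, 4.8) before and (8.7, 7.5) after, so it travelled √(0.1² + 2.7²) ≈ 2.7 units.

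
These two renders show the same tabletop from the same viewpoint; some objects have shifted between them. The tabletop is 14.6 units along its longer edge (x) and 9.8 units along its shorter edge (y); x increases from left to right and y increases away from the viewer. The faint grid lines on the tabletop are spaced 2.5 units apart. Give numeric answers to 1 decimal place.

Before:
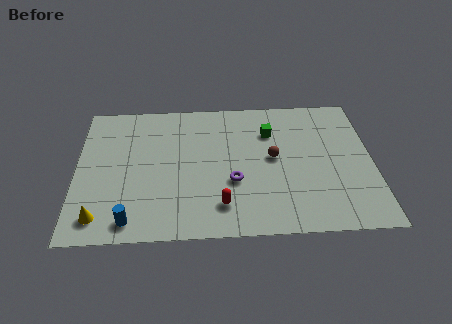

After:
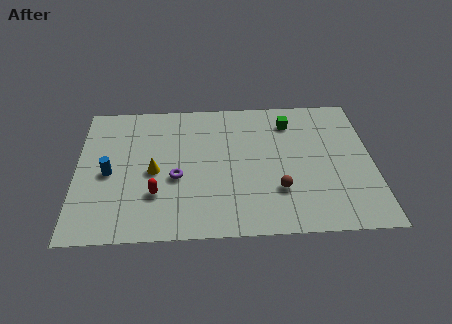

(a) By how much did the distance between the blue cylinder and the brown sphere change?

+0.4

They were about 8.1 units apart before and 8.5 after — 0.4 units further apart.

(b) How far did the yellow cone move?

4.0

From (1.2, 1.5) to (3.8, 4.5), the yellow cone covered √(2.6² + 3.0²) ≈ 4.0 units.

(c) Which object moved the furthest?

the yellow cone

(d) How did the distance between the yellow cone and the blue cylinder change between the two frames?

+0.7

The distance was about 1.5 in the first image and 2.2 in the second, so they moved 0.7 units further apart.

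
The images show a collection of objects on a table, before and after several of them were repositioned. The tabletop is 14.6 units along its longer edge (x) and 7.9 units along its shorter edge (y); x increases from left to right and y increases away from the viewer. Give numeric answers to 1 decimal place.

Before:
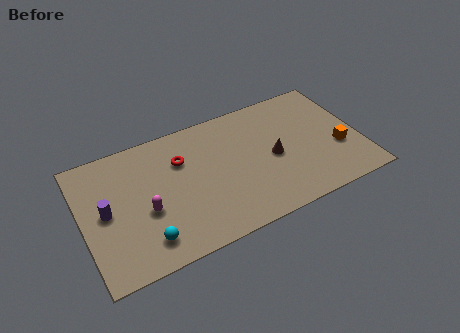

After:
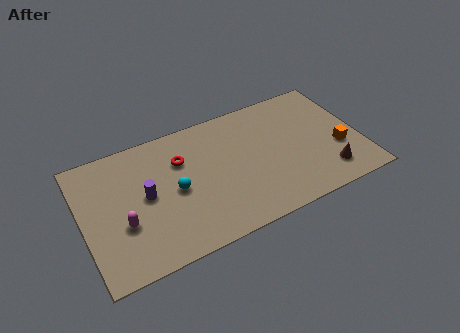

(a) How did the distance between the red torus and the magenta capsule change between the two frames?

+1.1

The distance was about 3.1 in the first image and 4.2 in the second, so they moved 1.1 units further apart.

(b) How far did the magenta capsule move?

1.2

The magenta capsule was near (3.2, 3.2) before and (2.0, 2.9) after, so it travelled √(1.2² + 0.3²) ≈ 1.2 units.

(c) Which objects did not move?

the red torus and the orange cube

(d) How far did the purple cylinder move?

2.1

The purple cylinder moved from about (1.2, 4.0) to (3.3, 4.1), a distance of √(2.1² + 0.1²) ≈ 2.1.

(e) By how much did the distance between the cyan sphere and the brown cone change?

+0.8

The distance was about 7.3 in the first image and 8.1 in the second, so they moved 0.8 units further apart.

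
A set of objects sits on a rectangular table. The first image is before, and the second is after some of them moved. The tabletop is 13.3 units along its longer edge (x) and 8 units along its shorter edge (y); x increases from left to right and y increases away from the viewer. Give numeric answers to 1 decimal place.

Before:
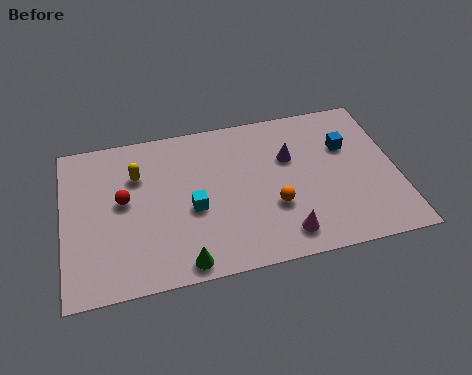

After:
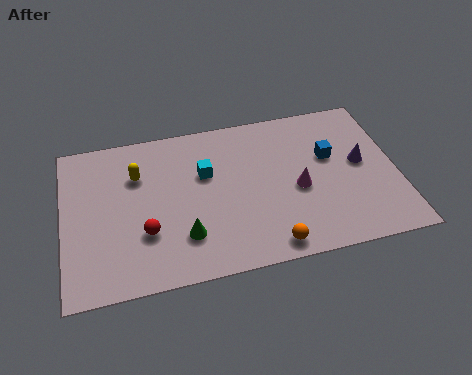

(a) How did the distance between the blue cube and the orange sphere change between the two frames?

+0.8

Before: roughly 4.0 units apart; after: 4.8. That's 0.8 units further apart.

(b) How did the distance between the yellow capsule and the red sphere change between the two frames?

+1.7

They were about 1.3 units apart before and 3.0 after — 1.7 units further apart.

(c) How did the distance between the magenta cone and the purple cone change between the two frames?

-1.2

They were about 3.9 units apart before and 2.7 after — 1.2 units closer together.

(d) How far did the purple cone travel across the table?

2.9

The purple cone was near (9.1, 5.2) before and (11.9, 4.3) after, so it travelled √(2.8² + 0.9²) ≈ 2.9 units.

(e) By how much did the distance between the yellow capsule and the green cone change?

-1.2

They were about 5.1 units apart before and 3.9 after — 1.2 units closer together.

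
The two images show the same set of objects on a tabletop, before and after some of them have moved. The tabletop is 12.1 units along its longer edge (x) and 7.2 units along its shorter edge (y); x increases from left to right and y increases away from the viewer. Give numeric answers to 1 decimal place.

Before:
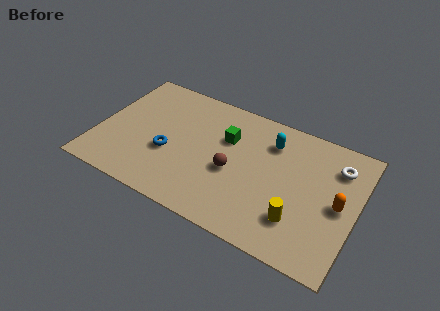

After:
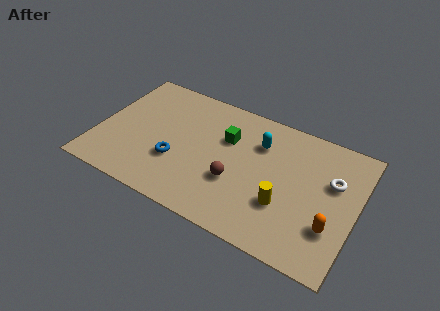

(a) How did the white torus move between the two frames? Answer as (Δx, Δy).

(-0.1, -0.9)

The white torus started near (11.0, 5.5) and ended near (10.9, 4.6).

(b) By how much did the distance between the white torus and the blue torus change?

-0.7

They were about 8.1 units apart before and 7.4 after — 0.7 units closer together.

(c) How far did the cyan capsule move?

0.6

The cyan capsule was near (7.9, 5.5) before and (7.4, 5.2) after, so it travelled √(0.5² + 0.3²) ≈ 0.6 units.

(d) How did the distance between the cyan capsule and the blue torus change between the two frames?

-0.7

The distance was about 5.2 in the first image and 4.5 in the second, so they moved 0.7 units closer together.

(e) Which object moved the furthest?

the orange capsule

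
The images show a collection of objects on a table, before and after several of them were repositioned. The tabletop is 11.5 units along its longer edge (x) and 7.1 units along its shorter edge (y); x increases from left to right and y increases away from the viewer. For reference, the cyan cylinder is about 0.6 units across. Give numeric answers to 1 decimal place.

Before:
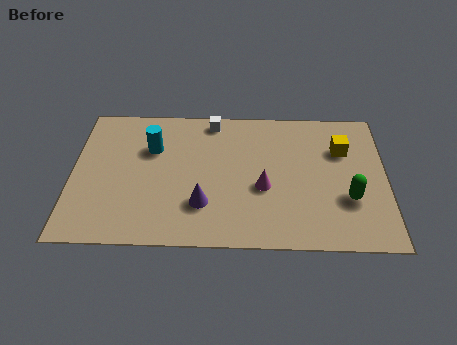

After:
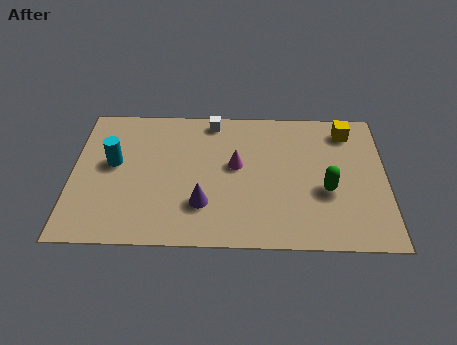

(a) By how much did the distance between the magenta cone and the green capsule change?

+0.4

The distance was about 3.1 in the first image and 3.5 in the second, so they moved 0.4 units further apart.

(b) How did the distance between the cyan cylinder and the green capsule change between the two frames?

+0.3

They were about 7.6 units apart before and 7.9 after — 0.3 units further apart.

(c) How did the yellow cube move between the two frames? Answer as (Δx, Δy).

(0.2, 1.0)

From the two frames, the yellow cube sits at roughly (9.9, 4.9) before and (10.1, 5.9) after.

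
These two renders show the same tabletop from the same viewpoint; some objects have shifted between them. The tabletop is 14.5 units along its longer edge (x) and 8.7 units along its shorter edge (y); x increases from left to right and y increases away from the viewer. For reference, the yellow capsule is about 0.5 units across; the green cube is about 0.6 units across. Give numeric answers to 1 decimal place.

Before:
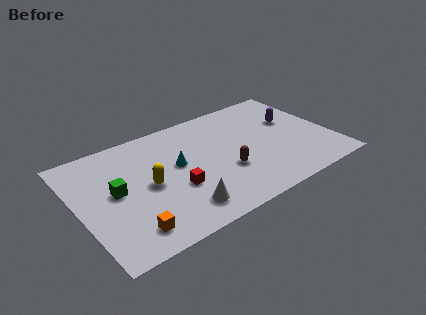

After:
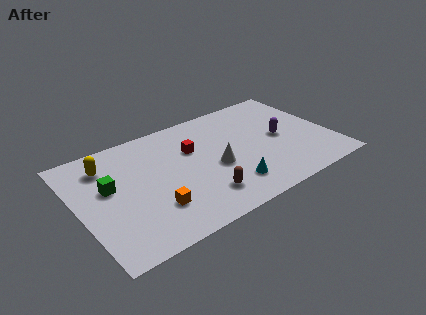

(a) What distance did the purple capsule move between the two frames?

1.4

From (12.6, 5.4) to (11.7, 4.3), the purple capsule covered √(0.9² + 1.1²) ≈ 1.4 units.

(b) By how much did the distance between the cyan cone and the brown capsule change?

-1.5

Before: roughly 3.1 units apart; after: 1.6. That's 1.5 units closer together.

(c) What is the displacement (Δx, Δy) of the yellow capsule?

(-2.0, 2.6)

The yellow capsule started near (3.9, 4.2) and ended near (1.9, 6.8).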